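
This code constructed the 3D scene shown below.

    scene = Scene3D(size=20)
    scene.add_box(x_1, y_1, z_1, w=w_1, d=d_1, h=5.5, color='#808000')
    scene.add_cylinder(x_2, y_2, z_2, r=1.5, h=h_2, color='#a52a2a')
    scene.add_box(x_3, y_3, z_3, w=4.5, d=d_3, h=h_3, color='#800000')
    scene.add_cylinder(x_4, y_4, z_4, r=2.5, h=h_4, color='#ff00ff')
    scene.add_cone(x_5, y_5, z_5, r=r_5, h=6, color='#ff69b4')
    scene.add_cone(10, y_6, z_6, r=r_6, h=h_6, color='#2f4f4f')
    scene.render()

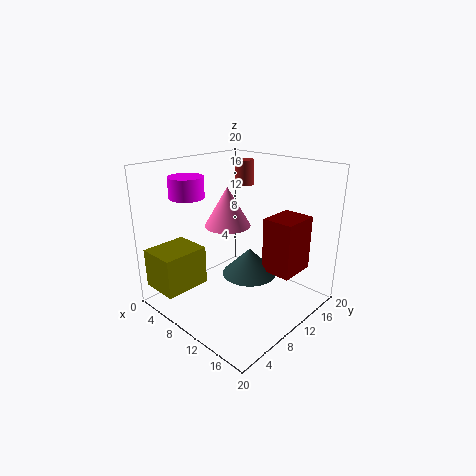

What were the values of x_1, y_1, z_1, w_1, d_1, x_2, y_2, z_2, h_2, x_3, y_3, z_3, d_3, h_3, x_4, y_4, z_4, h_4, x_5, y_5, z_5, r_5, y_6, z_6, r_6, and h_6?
x_1 = 1, y_1 = 0.5, z_1 = 3, w_1 = 5.5, d_1 = 6.5, x_2 = 3.5, y_2 = 18.5, z_2 = 15, h_2 = 4, x_3 = 12, y_3 = 13, z_3 = 4.5, d_3 = 5.5, h_3 = 8, x_4 = 3, y_4 = 7, z_4 = 15, h_4 = 3, x_5 = 5.5, y_5 = 12.5, z_5 = 10, r_5 = 3.5, y_6 = 12.5, z_6 = 3.5, r_6 = 4, h_6 = 4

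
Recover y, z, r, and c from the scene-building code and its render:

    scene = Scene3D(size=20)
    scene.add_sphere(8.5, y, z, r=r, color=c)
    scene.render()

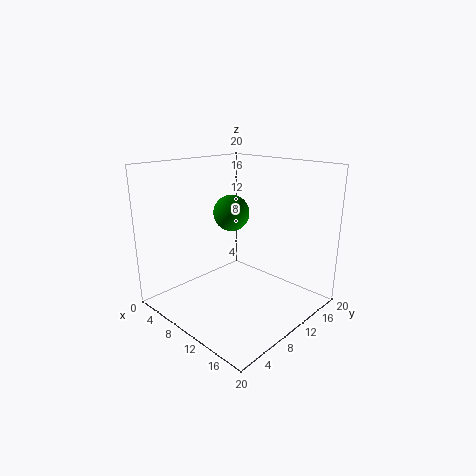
y = 10.25; z = 13.25; r = 2.5; c = 'green'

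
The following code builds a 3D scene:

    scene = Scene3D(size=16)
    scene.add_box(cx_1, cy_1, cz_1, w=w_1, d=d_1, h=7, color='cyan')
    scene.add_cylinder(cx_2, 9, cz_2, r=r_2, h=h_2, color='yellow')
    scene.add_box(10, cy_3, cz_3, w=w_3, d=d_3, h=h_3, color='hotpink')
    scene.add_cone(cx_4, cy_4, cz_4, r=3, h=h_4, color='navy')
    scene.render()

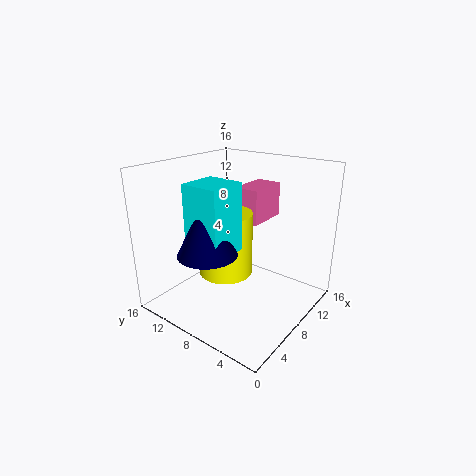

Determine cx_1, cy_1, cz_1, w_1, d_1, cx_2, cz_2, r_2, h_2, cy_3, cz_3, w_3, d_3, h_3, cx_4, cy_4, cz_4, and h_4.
cx_1 = 2; cy_1 = 6; cz_1 = 8; w_1 = 4; d_1 = 4; cx_2 = 7; cz_2 = 4; r_2 = 3; h_2 = 7; cy_3 = 7; cz_3 = 9; w_3 = 5; d_3 = 3; h_3 = 4; cx_4 = 3; cy_4 = 8; cz_4 = 8; h_4 = 6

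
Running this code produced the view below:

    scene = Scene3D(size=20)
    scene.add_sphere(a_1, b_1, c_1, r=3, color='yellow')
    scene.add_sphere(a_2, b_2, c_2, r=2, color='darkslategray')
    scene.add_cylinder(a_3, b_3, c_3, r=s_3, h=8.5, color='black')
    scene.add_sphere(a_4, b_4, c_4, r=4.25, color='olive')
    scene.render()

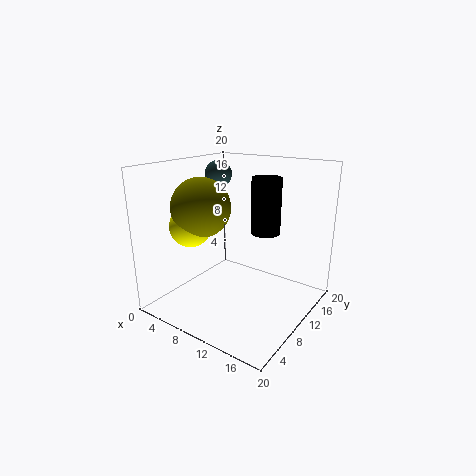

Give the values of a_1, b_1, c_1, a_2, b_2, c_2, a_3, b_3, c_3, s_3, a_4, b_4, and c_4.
a_1 = 3.25
b_1 = 7.75
c_1 = 11
a_2 = 4
b_2 = 13.5
c_2 = 17.75
a_3 = 10.75
b_3 = 16.25
c_3 = 9
s_3 = 2.25
a_4 = 4.5
b_4 = 8.75
c_4 = 13.75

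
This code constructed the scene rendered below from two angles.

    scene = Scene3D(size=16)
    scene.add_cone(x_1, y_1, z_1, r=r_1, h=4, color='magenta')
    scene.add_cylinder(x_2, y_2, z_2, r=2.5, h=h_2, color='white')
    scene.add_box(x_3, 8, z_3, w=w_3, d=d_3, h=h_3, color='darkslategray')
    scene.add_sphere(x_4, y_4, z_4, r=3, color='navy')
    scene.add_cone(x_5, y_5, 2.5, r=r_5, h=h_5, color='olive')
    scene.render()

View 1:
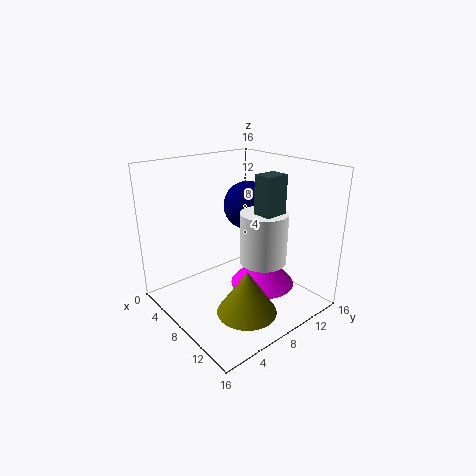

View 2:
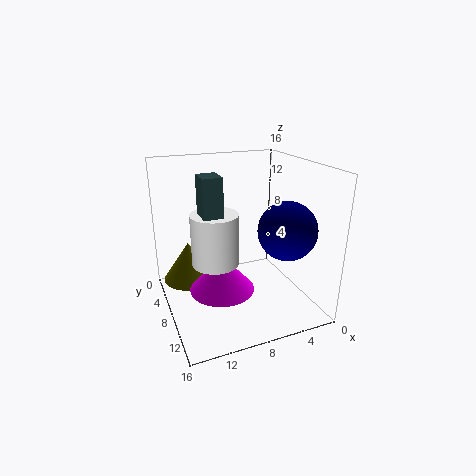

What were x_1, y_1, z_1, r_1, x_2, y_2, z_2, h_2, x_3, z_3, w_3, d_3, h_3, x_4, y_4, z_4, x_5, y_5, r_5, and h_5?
x_1 = 10.5; y_1 = 9.5; z_1 = 3; r_1 = 3.5; x_2 = 11; y_2 = 9; z_2 = 6; h_2 = 5.5; x_3 = 10.5; z_3 = 8.5; w_3 = 2; d_3 = 2.5; h_3 = 7; x_4 = 4.5; y_4 = 12.5; z_4 = 10; x_5 = 13; y_5 = 5; r_5 = 3; h_5 = 4.5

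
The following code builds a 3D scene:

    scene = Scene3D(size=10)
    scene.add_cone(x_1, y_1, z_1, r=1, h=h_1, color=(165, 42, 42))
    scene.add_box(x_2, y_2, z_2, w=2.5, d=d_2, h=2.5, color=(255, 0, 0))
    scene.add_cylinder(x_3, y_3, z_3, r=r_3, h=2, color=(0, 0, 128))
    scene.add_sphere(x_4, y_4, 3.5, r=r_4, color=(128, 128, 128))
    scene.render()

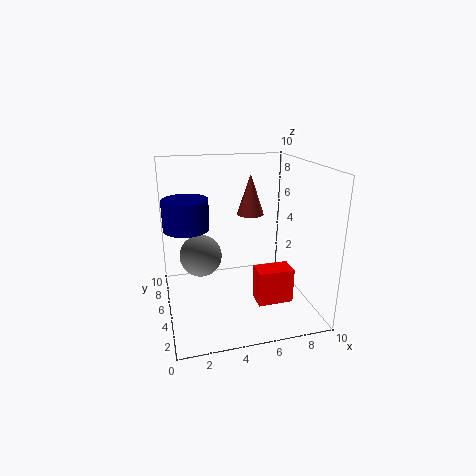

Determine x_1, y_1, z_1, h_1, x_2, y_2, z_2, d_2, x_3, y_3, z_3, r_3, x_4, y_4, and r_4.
x_1 = 6.5, y_1 = 7, z_1 = 6, h_1 = 3, x_2 = 6, y_2 = 3, z_2 = 0.5, d_2 = 1.5, x_3 = 1.5, y_3 = 5, z_3 = 6, r_3 = 1.5, x_4 = 2.5, y_4 = 6, r_4 = 1.5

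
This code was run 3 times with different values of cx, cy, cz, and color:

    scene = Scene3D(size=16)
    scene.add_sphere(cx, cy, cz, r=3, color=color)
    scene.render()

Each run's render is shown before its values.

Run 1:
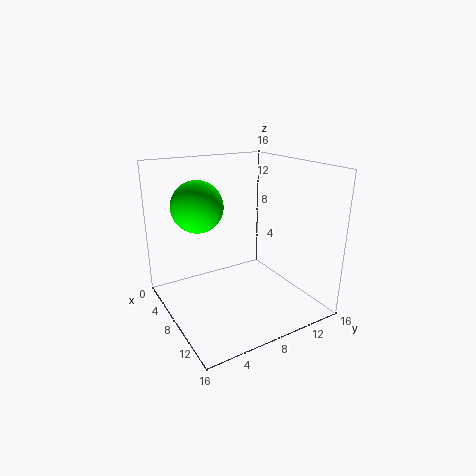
cx = 4; cy = 5; cz = 11; color = 'lime'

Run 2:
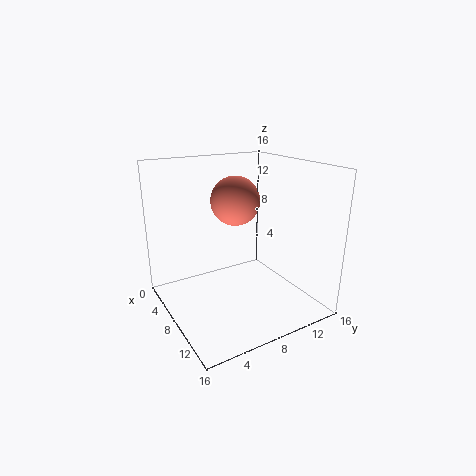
cx = 4; cy = 10; cz = 11; color = 'salmon'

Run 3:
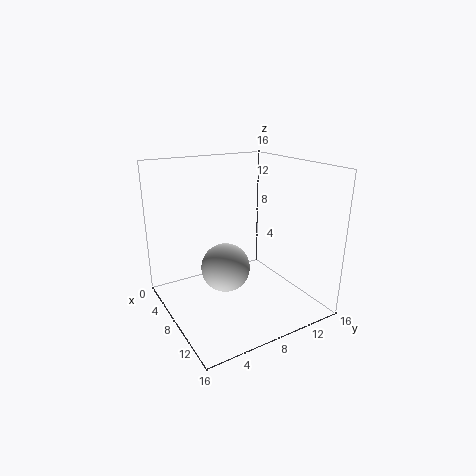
cx = 5; cy = 8; cz = 3; color = 'lightgray'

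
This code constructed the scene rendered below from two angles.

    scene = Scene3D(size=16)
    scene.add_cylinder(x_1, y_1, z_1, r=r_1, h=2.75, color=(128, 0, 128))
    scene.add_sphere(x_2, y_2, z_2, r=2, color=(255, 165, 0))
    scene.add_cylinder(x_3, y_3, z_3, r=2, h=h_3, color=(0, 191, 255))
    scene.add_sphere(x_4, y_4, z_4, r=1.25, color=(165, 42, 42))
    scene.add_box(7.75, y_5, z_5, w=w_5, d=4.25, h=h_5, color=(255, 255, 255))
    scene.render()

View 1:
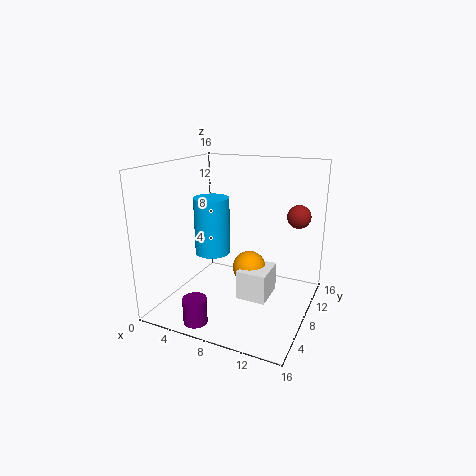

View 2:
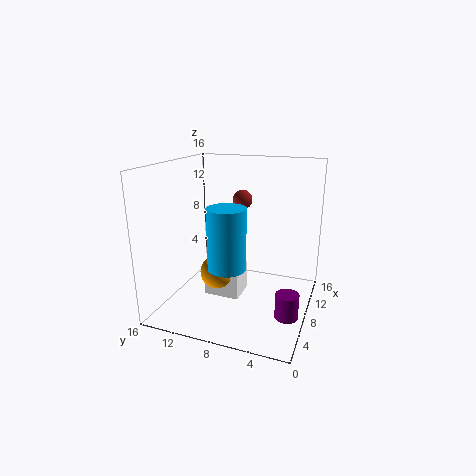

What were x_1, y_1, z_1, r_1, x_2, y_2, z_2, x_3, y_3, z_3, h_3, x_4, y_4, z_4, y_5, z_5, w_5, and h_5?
x_1 = 6; y_1 = 1.75; z_1 = 0.5; r_1 = 1.25; x_2 = 8.25; y_2 = 10.75; z_2 = 3.25; x_3 = 4.75; y_3 = 8; z_3 = 5.75; h_3 = 6.5; x_4 = 14.25; y_4 = 9.75; z_4 = 10.75; y_5 = 8; z_5 = 0.25; w_5 = 3.5; h_5 = 3.5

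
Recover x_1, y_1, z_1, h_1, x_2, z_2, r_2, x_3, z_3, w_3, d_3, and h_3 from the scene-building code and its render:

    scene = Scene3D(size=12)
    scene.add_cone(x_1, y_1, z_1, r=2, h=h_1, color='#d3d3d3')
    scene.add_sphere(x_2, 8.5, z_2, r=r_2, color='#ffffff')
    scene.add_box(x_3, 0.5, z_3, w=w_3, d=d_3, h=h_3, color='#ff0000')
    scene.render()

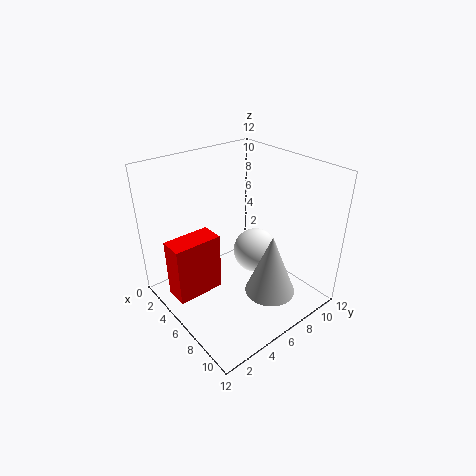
x_1 = 9.5, y_1 = 6.5, z_1 = 2.5, h_1 = 5, x_2 = 5.5, z_2 = 3.5, r_2 = 2, x_3 = 3.5, z_3 = 1.5, w_3 = 2, d_3 = 4, h_3 = 5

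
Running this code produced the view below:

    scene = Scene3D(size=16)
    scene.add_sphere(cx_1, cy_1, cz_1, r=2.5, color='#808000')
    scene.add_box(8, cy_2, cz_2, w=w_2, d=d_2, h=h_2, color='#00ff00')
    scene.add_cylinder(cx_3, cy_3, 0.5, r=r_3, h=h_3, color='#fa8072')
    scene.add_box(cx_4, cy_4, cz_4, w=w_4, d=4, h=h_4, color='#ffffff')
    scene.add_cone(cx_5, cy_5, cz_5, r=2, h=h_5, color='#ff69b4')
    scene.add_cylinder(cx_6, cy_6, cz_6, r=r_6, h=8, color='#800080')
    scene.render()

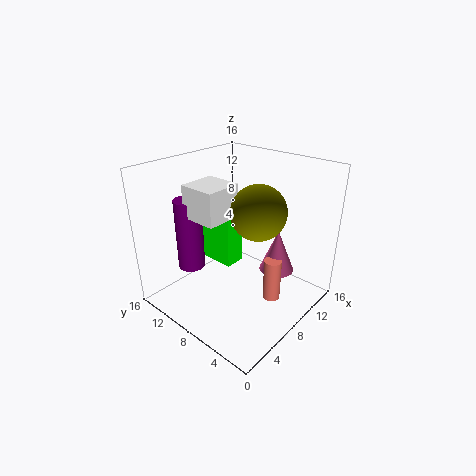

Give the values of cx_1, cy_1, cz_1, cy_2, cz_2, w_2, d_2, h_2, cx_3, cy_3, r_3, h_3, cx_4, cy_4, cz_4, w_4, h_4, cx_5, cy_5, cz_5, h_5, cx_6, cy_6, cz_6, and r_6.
cx_1 = 5; cy_1 = 3; cz_1 = 13.5; cy_2 = 9.5; cz_2 = 3.5; w_2 = 2.5; d_2 = 4.5; h_2 = 6.5; cx_3 = 10; cy_3 = 4.5; r_3 = 1; h_3 = 5; cx_4 = 3.5; cy_4 = 7.5; cz_4 = 11; w_4 = 4; h_4 = 3.5; cx_5 = 11.5; cy_5 = 5; cz_5 = 3.5; h_5 = 5; cx_6 = 4.5; cy_6 = 12; cz_6 = 4.5; r_6 = 1.5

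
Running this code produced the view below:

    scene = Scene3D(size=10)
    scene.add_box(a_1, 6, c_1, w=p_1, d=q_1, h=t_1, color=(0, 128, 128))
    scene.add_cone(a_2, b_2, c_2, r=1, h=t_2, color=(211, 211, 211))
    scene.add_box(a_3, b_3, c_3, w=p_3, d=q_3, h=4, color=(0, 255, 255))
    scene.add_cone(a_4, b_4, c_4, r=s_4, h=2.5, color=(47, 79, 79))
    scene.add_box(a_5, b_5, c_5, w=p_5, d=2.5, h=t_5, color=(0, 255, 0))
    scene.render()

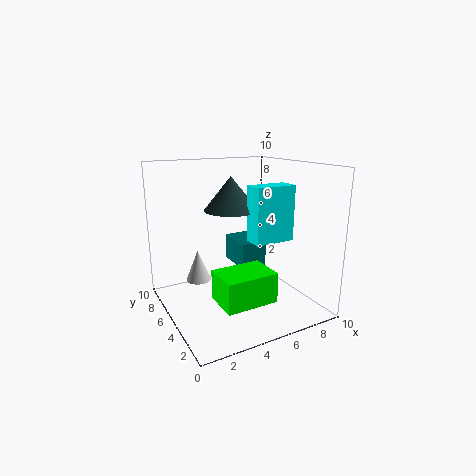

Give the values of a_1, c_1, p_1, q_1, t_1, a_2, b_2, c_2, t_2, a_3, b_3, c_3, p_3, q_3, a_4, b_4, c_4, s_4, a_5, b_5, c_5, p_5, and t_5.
a_1 = 6, c_1 = 2, p_1 = 2, q_1 = 3, t_1 = 2, a_2 = 3.5, b_2 = 9, c_2 = 0.5, t_2 = 2.5, a_3 = 6, b_3 = 4, c_3 = 4.5, p_3 = 3, q_3 = 1.5, a_4 = 5.5, b_4 = 7, c_4 = 6.5, s_4 = 2, a_5 = 2.5, b_5 = 1.5, c_5 = 1.5, p_5 = 3.5, t_5 = 2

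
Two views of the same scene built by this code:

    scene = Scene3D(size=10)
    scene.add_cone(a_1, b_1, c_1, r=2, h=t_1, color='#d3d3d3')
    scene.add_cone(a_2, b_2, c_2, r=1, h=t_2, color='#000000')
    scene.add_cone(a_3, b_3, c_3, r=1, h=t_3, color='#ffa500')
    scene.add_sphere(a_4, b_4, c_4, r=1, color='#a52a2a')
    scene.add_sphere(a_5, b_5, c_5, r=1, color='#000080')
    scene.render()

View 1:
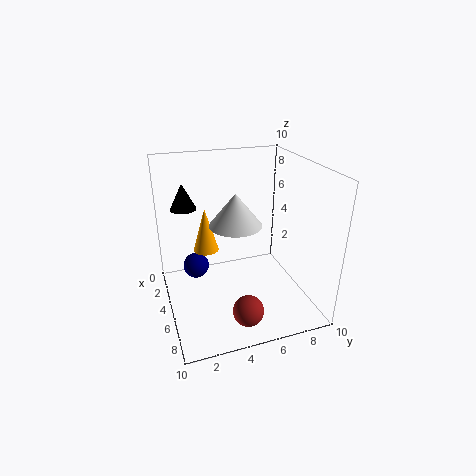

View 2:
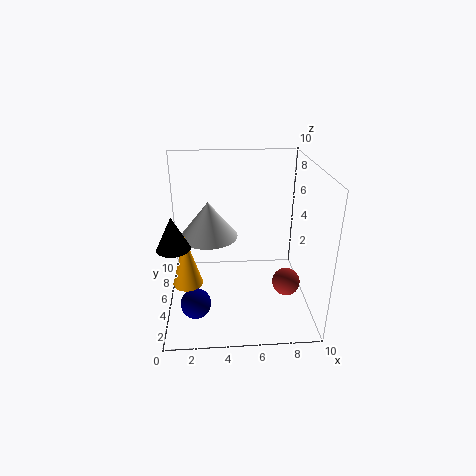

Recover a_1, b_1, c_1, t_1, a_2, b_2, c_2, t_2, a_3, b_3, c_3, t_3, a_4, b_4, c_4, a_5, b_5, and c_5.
a_1 = 3, b_1 = 5.5, c_1 = 5, t_1 = 2.5, a_2 = 1, b_2 = 2, c_2 = 6, t_2 = 2, a_3 = 1.5, b_3 = 3.5, c_3 = 2.5, t_3 = 3.5, a_4 = 8.5, b_4 = 4.5, c_4 = 1.5, a_5 = 2, b_5 = 2.5, c_5 = 1.5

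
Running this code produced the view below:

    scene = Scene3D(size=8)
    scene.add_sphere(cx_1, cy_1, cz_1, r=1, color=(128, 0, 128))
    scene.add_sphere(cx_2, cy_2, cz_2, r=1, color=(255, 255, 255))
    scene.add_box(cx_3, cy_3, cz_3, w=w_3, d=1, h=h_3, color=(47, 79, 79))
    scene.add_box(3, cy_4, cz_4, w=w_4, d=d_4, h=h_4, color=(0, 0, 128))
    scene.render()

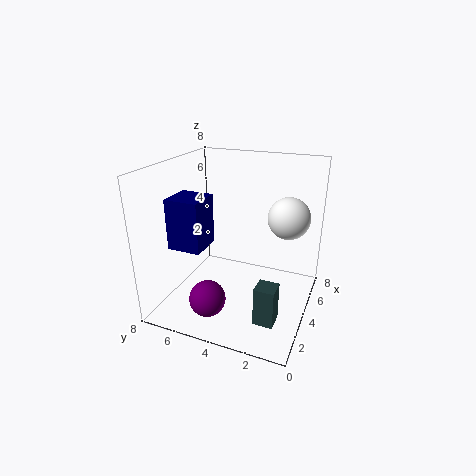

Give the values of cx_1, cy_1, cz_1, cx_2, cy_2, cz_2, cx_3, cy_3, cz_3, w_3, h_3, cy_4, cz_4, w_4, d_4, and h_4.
cx_1 = 2, cy_1 = 5, cz_1 = 1, cx_2 = 3, cy_2 = 1, cz_2 = 6, cx_3 = 1, cy_3 = 1, cz_3 = 1, w_3 = 1, h_3 = 2, cy_4 = 6, cz_4 = 3, w_4 = 2, d_4 = 2, h_4 = 3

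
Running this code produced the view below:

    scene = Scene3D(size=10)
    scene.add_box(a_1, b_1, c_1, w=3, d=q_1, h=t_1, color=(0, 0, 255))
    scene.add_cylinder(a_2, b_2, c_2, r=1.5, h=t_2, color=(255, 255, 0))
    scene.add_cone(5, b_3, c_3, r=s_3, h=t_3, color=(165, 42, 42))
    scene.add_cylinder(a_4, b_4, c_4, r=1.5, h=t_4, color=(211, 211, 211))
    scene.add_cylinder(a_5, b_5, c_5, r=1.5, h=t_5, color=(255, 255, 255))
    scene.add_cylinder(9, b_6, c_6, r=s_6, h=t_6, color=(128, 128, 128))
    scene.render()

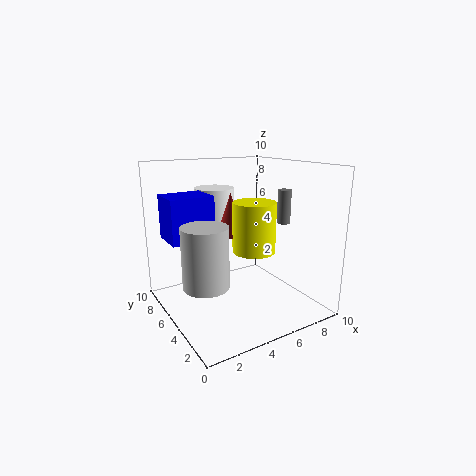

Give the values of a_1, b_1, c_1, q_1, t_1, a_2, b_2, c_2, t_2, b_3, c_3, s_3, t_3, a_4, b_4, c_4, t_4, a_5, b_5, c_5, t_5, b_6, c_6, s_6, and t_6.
a_1 = 0.5, b_1 = 5.5, c_1 = 5, q_1 = 2.5, t_1 = 3, a_2 = 6, b_2 = 4.5, c_2 = 4, t_2 = 3.5, b_3 = 6, c_3 = 5, s_3 = 1, t_3 = 3, a_4 = 2, b_4 = 4, c_4 = 2.5, t_4 = 4, a_5 = 5, b_5 = 8.5, c_5 = 5.5, t_5 = 2.5, b_6 = 5, c_6 = 5.5, s_6 = 0.5, t_6 = 2.5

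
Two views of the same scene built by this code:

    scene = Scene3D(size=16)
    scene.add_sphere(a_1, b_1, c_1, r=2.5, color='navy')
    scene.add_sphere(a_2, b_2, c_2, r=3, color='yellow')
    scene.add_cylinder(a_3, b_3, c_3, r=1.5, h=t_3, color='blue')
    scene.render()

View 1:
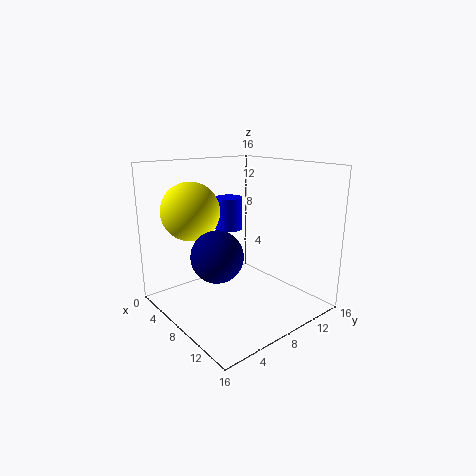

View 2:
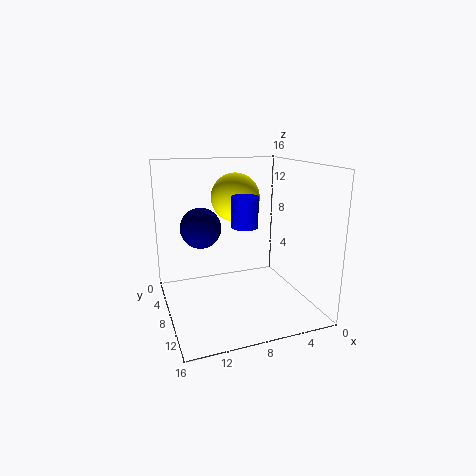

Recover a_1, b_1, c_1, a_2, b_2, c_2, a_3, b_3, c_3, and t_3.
a_1 = 11, b_1 = 3, c_1 = 8, a_2 = 6.5, b_2 = 3, c_2 = 11.5, a_3 = 7, b_3 = 7.5, c_3 = 9, t_3 = 3.5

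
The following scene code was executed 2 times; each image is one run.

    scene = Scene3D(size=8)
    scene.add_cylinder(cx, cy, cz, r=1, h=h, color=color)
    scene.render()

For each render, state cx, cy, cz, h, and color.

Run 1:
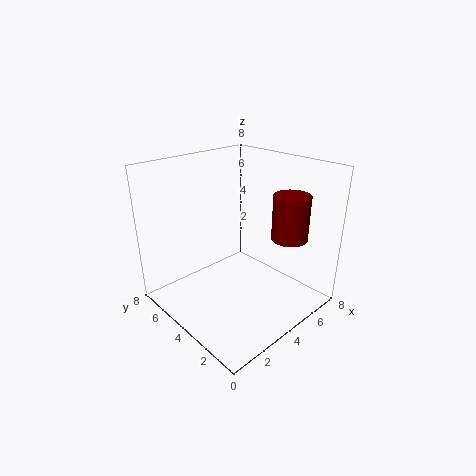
cx = 6; cy = 2; cz = 4; h = 2.5; color = 'maroon'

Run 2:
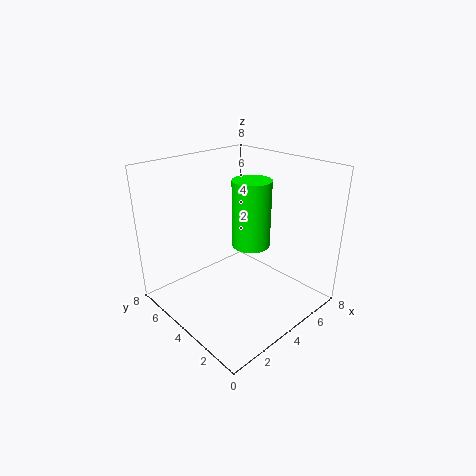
cx = 4; cy = 3; cz = 4; h = 3.5; color = 'lime'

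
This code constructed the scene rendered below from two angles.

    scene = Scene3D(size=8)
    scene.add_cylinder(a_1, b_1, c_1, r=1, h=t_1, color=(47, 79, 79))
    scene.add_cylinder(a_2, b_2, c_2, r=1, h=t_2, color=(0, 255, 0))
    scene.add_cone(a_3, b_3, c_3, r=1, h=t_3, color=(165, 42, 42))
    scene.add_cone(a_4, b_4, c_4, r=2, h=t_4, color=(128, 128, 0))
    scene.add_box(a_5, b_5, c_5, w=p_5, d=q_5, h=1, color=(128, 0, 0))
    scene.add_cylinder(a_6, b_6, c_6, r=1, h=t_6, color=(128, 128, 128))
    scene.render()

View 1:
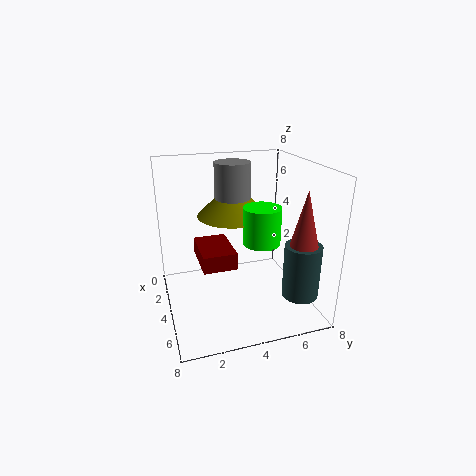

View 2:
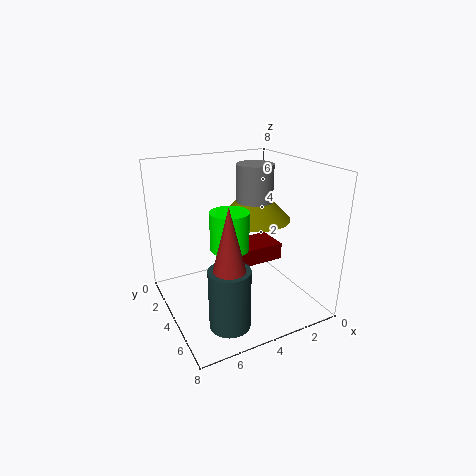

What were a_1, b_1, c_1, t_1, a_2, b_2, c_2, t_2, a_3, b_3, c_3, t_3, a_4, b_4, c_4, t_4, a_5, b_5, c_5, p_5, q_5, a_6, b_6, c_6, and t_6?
a_1 = 6
b_1 = 7
c_1 = 1
t_1 = 3
a_2 = 5
b_2 = 5
c_2 = 4
t_2 = 2
a_3 = 6
b_3 = 7
c_3 = 3
t_3 = 4
a_4 = 3
b_4 = 4
c_4 = 5
t_4 = 2
a_5 = 1
b_5 = 2
c_5 = 2
p_5 = 3
q_5 = 2
a_6 = 3
b_6 = 4
c_6 = 5
t_6 = 3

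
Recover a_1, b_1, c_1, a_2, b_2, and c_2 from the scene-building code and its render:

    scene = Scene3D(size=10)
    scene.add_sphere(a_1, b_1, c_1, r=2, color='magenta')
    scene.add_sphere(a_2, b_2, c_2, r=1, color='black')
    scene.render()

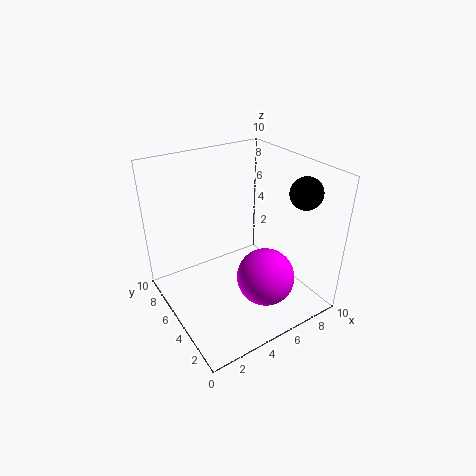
a_1 = 6
b_1 = 3
c_1 = 2.5
a_2 = 7.5
b_2 = 1.5
c_2 = 9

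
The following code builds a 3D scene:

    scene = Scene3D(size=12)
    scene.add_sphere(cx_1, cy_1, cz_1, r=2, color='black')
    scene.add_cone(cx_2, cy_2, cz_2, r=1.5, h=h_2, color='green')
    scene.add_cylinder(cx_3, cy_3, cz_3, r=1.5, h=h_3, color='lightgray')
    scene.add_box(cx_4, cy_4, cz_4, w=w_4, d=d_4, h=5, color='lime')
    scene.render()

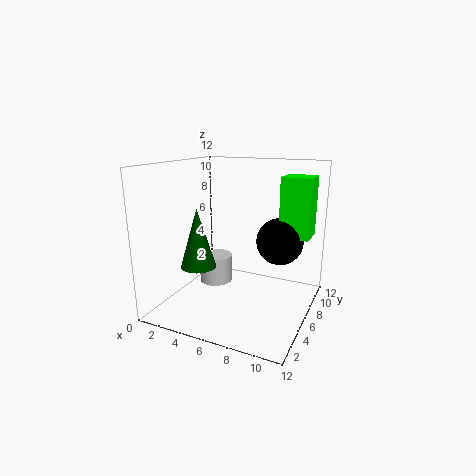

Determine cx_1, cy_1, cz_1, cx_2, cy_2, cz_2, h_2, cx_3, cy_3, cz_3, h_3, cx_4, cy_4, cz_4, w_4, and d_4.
cx_1 = 9
cy_1 = 8
cz_1 = 5.5
cx_2 = 3
cy_2 = 4.5
cz_2 = 3.5
h_2 = 5
cx_3 = 3
cy_3 = 7.5
cz_3 = 1
h_3 = 2.5
cx_4 = 9
cy_4 = 7.5
cz_4 = 6
w_4 = 2.5
d_4 = 2.5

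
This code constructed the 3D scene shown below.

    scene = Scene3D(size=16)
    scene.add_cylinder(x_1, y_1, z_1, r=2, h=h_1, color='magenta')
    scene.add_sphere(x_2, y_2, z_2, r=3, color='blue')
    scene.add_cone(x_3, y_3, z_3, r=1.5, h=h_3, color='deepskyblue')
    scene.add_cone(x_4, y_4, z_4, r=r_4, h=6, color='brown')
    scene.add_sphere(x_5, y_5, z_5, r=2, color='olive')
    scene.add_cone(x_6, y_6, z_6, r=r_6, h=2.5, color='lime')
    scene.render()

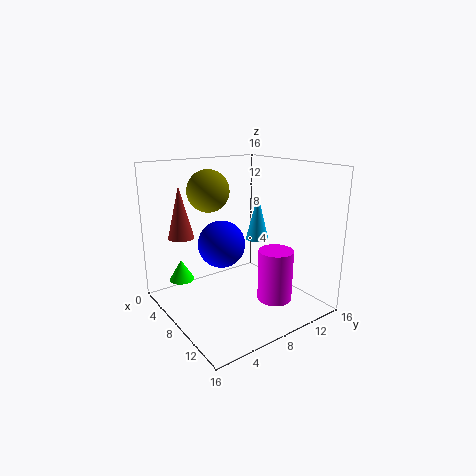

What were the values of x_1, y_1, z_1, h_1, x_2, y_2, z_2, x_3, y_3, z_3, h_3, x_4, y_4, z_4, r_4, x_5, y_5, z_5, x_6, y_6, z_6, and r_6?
x_1 = 10.5
y_1 = 11.5
z_1 = 0.5
h_1 = 6
x_2 = 3
y_2 = 9
z_2 = 5.5
x_3 = 4
y_3 = 14
z_3 = 5.5
h_3 = 6
x_4 = 3
y_4 = 3.5
z_4 = 7.5
r_4 = 1.5
x_5 = 9.5
y_5 = 3.5
z_5 = 14
x_6 = 2.5
y_6 = 3.5
z_6 = 2
r_6 = 1.5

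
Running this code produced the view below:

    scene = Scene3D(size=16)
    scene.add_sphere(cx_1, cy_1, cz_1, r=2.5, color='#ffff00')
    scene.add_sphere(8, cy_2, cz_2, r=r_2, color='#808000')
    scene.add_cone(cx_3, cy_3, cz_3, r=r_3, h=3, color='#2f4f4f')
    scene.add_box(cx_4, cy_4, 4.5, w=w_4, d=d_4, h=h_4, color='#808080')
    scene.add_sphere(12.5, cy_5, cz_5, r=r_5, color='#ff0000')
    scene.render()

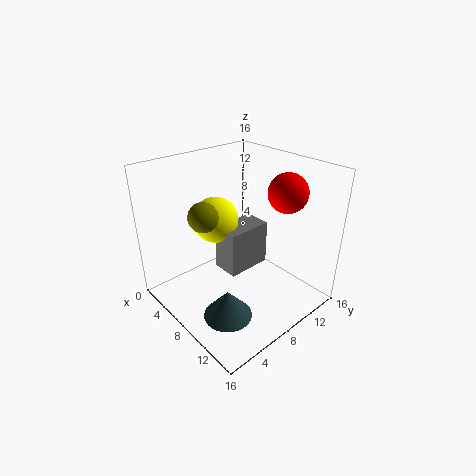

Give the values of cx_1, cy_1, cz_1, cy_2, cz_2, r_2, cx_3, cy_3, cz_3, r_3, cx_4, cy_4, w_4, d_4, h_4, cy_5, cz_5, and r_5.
cx_1 = 6
cy_1 = 6.5
cz_1 = 10
cy_2 = 3.5
cz_2 = 12
r_2 = 1.5
cx_3 = 11.5
cy_3 = 3.5
cz_3 = 2
r_3 = 2.5
cx_4 = 6.5
cy_4 = 6
w_4 = 3
d_4 = 5
h_4 = 5
cy_5 = 10.5
cz_5 = 14
r_5 = 2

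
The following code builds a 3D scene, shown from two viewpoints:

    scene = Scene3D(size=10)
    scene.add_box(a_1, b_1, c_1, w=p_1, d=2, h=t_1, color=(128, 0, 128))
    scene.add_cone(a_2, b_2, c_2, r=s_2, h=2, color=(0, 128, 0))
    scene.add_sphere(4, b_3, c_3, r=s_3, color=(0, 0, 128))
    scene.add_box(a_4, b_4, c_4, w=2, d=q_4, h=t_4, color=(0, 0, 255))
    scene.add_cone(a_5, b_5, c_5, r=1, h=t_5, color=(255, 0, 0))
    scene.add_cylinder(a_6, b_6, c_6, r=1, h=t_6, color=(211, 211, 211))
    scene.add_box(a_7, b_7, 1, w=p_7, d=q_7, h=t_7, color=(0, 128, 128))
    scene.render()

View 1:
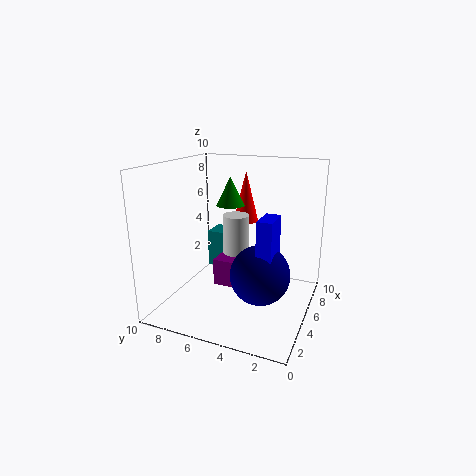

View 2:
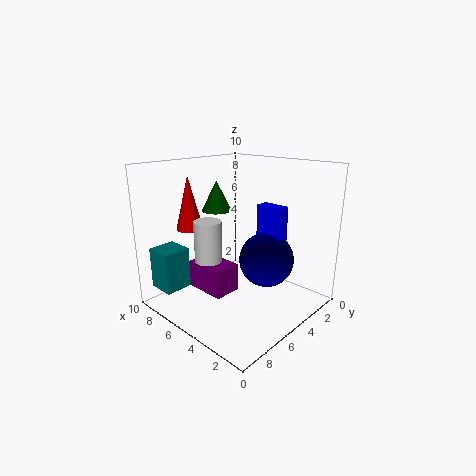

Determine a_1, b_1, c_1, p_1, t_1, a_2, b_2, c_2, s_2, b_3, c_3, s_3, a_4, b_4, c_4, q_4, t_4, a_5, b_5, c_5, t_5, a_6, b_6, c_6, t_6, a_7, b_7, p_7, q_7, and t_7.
a_1 = 5
b_1 = 5
c_1 = 1
p_1 = 3
t_1 = 2
a_2 = 6
b_2 = 6
c_2 = 7
s_2 = 1
b_3 = 3
c_3 = 3
s_3 = 2
a_4 = 3
b_4 = 2
c_4 = 3
q_4 = 1
t_4 = 4
a_5 = 9
b_5 = 6
c_5 = 5
t_5 = 4
a_6 = 7
b_6 = 6
c_6 = 3
t_6 = 3
a_7 = 8
b_7 = 7
p_7 = 2
q_7 = 2
t_7 = 3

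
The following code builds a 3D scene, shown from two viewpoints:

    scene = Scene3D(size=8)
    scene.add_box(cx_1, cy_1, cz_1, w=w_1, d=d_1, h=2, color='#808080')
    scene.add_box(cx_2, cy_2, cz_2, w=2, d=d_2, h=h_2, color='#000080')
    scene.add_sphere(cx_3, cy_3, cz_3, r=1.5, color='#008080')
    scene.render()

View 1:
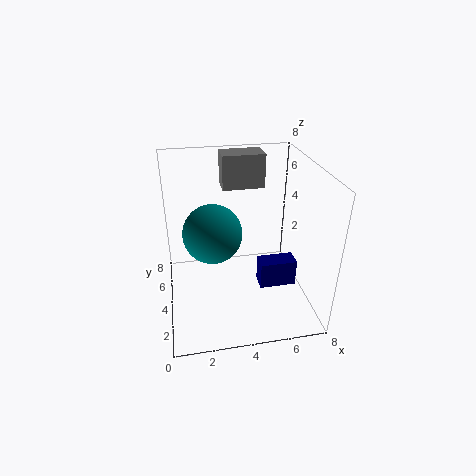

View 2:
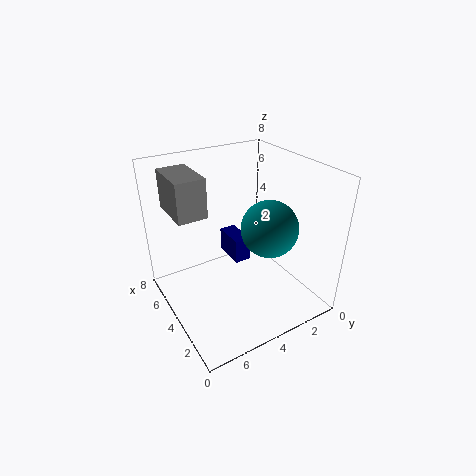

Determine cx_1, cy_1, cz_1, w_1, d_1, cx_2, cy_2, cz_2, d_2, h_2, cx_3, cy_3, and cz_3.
cx_1 = 3.5
cy_1 = 6
cz_1 = 6
w_1 = 2.5
d_1 = 1.5
cx_2 = 5
cy_2 = 2.5
cz_2 = 1.5
d_2 = 1
h_2 = 1.5
cx_3 = 2.5
cy_3 = 3
cz_3 = 5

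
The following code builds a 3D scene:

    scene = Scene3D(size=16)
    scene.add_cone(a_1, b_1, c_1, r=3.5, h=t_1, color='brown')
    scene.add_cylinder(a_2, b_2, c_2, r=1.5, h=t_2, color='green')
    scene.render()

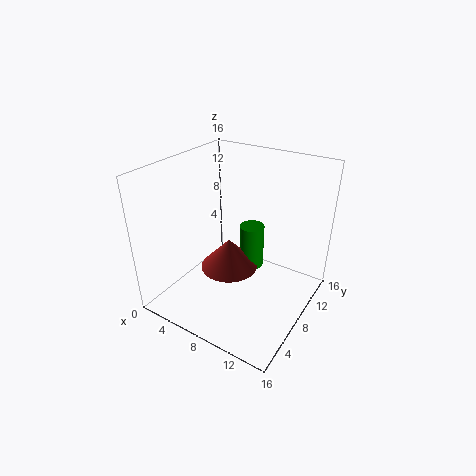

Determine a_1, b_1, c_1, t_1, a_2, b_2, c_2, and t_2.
a_1 = 5.75
b_1 = 9.5
c_1 = 2.5
t_1 = 3.75
a_2 = 7.5
b_2 = 12
c_2 = 2
t_2 = 5.5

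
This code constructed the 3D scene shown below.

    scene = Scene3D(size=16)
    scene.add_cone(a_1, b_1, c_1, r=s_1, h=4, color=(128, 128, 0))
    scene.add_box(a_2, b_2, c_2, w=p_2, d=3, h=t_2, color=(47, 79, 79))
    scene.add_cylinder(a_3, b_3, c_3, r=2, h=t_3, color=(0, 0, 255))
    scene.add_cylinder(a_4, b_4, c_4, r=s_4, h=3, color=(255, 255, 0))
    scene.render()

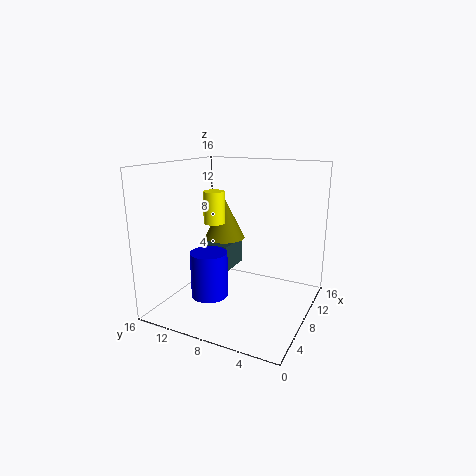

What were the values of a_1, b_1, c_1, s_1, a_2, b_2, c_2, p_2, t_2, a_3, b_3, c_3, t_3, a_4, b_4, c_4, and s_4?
a_1 = 5; b_1 = 8; c_1 = 9; s_1 = 2; a_2 = 7; b_2 = 9; c_2 = 4; p_2 = 4; t_2 = 3; a_3 = 5; b_3 = 10; c_3 = 2; t_3 = 5; a_4 = 3; b_4 = 8; c_4 = 11; s_4 = 1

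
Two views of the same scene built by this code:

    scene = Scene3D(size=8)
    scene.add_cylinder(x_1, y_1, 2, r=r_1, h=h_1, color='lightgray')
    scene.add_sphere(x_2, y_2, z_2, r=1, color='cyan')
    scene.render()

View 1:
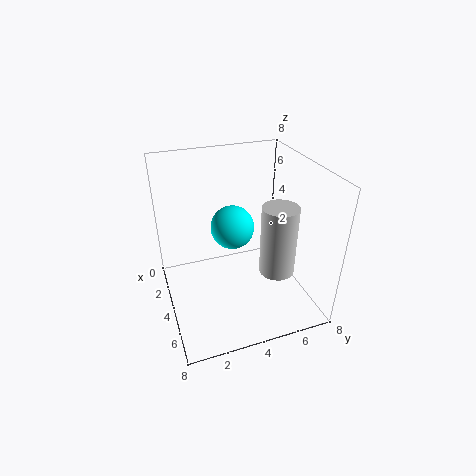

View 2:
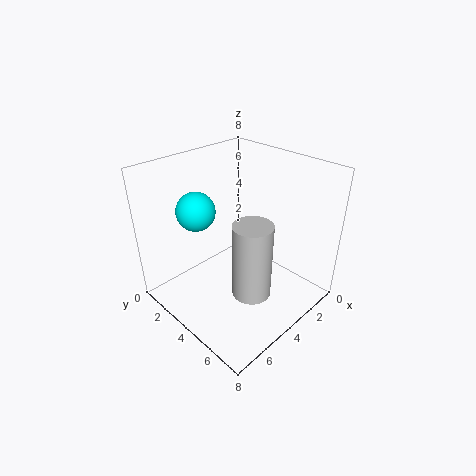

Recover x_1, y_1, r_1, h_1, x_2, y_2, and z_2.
x_1 = 5; y_1 = 6; r_1 = 1; h_1 = 4; x_2 = 6; y_2 = 3; z_2 = 6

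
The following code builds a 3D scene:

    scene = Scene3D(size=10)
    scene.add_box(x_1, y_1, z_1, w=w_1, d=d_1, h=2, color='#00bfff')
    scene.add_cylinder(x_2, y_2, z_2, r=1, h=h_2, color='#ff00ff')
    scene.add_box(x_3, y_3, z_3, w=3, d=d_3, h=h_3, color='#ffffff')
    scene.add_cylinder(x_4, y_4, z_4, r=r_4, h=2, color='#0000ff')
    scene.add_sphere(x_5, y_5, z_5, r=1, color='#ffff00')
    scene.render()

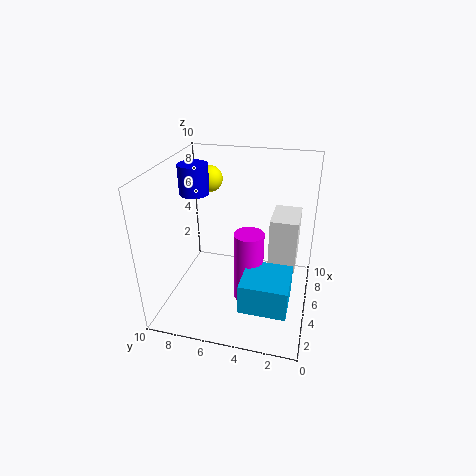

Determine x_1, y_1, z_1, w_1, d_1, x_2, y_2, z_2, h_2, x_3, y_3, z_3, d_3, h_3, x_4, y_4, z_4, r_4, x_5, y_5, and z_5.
x_1 = 1, y_1 = 1, z_1 = 2, w_1 = 3, d_1 = 3, x_2 = 4, y_2 = 4, z_2 = 1, h_2 = 5, x_3 = 6, y_3 = 1, z_3 = 2, d_3 = 2, h_3 = 4, x_4 = 5, y_4 = 8, z_4 = 8, r_4 = 1, x_5 = 8, y_5 = 8, z_5 = 8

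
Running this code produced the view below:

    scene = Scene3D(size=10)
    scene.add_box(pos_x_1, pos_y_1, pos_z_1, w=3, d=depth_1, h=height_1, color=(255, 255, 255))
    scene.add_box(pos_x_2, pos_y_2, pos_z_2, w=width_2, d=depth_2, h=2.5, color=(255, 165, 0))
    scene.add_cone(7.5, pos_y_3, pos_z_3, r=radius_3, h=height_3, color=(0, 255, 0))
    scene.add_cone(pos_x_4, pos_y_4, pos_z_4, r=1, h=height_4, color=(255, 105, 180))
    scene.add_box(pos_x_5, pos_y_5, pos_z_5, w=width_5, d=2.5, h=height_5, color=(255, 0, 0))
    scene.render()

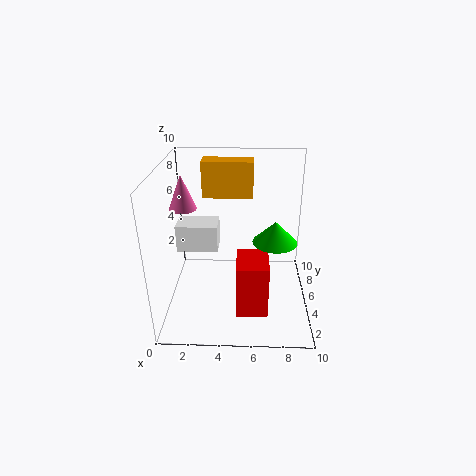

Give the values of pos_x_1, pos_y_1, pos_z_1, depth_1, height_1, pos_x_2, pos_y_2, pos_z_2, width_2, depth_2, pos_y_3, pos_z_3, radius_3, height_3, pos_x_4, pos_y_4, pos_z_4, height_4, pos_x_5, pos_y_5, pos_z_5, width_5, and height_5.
pos_x_1 = 0.5; pos_y_1 = 5.5; pos_z_1 = 3.5; depth_1 = 2; height_1 = 2; pos_x_2 = 2.5; pos_y_2 = 6; pos_z_2 = 7.5; width_2 = 3.5; depth_2 = 1.5; pos_y_3 = 4.5; pos_z_3 = 5; radius_3 = 1.5; height_3 = 1.5; pos_x_4 = 1; pos_y_4 = 6.5; pos_z_4 = 6.5; height_4 = 2.5; pos_x_5 = 5; pos_y_5 = 1; pos_z_5 = 1.5; width_5 = 2; height_5 = 3.5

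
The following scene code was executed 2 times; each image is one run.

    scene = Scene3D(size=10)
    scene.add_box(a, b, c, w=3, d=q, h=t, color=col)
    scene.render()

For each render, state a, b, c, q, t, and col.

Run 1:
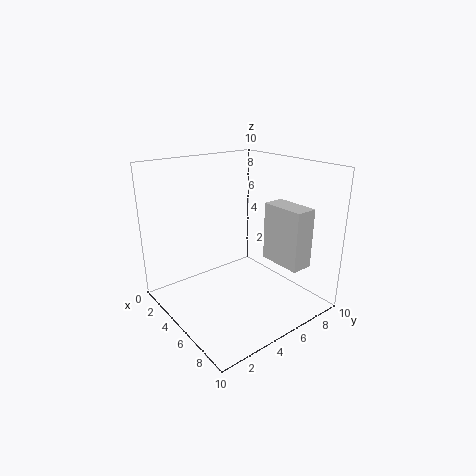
a = 6, b = 6.5, c = 3.5, q = 1.5, t = 4, col = 'lightgray'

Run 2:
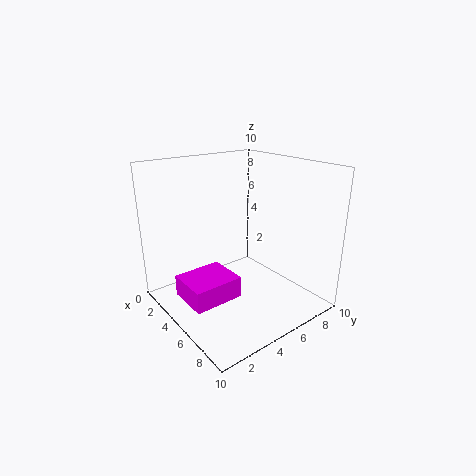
a = 3, b = 1, c = 1, q = 3.5, t = 1.5, col = 'magenta'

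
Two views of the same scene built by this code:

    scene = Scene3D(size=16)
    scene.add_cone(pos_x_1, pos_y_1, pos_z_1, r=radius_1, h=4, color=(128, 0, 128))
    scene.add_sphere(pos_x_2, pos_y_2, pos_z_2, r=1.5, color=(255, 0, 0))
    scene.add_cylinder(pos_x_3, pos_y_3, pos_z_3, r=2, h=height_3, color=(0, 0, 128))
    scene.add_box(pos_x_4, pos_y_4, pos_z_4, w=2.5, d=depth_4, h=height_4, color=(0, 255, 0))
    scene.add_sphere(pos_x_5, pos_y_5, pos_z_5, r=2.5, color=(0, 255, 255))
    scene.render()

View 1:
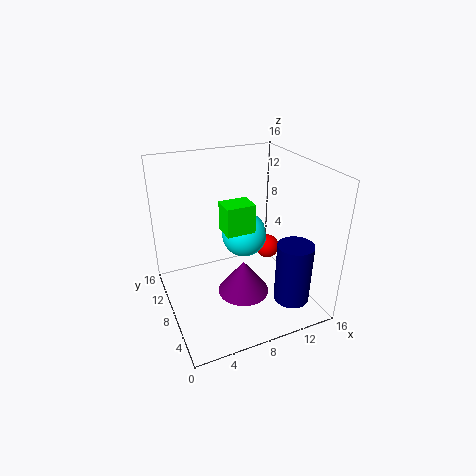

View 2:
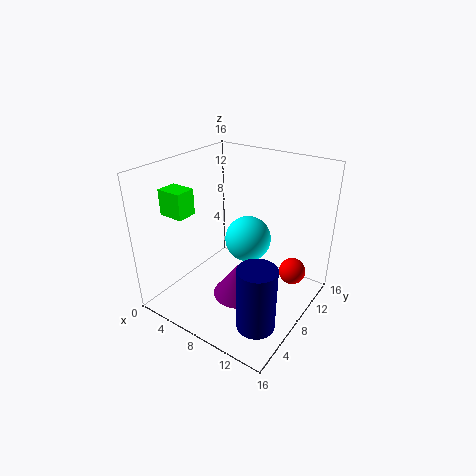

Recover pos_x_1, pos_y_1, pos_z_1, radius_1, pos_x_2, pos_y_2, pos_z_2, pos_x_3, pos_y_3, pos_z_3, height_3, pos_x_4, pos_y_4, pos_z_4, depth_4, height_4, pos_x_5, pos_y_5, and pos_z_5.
pos_x_1 = 8.5
pos_y_1 = 7.5
pos_z_1 = 1
radius_1 = 3
pos_x_2 = 13.5
pos_y_2 = 11
pos_z_2 = 4
pos_x_3 = 13
pos_y_3 = 4
pos_z_3 = 1
height_3 = 7
pos_x_4 = 4
pos_y_4 = 1
pos_z_4 = 12.5
depth_4 = 2
height_4 = 2.5
pos_x_5 = 9
pos_y_5 = 8.5
pos_z_5 = 8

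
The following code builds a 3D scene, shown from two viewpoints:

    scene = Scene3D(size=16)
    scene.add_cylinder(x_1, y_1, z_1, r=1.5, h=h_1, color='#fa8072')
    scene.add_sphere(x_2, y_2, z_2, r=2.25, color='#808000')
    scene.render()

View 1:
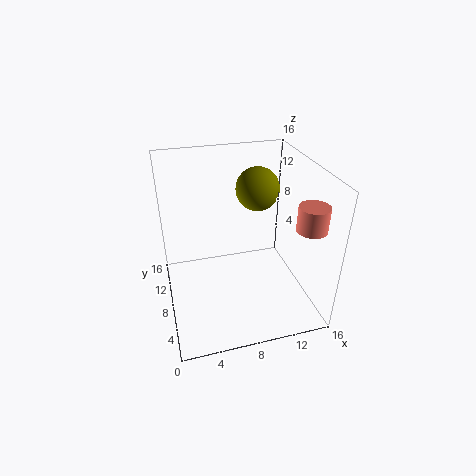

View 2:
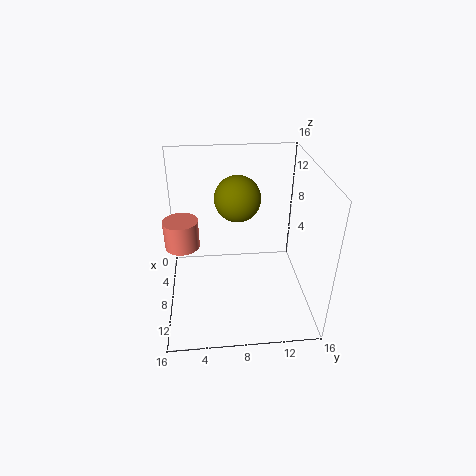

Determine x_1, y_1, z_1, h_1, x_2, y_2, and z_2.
x_1 = 13.75; y_1 = 2.5; z_1 = 11.25; h_1 = 2.5; x_2 = 10; y_2 = 7.75; z_2 = 13.75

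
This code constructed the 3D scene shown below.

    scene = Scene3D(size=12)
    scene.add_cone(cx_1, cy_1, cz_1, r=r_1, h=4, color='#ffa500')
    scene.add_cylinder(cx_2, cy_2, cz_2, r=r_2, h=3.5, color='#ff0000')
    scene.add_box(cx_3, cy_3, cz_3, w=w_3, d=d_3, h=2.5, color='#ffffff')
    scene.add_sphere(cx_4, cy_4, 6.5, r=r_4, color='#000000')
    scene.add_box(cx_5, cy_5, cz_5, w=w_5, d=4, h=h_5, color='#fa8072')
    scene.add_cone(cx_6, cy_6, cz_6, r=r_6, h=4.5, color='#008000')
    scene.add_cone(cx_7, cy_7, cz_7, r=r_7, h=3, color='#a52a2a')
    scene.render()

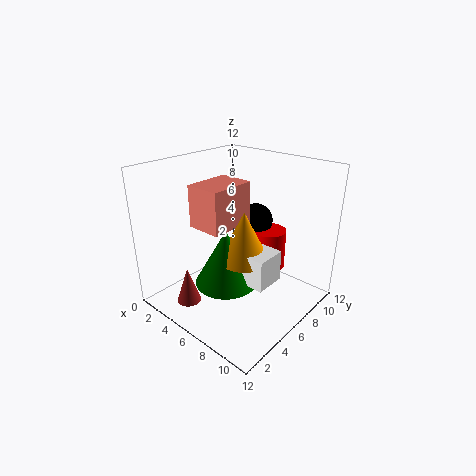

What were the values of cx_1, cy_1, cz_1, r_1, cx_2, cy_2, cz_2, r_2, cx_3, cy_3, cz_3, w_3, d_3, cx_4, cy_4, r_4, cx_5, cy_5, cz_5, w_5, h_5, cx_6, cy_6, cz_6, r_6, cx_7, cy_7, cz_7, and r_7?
cx_1 = 7.5, cy_1 = 5, cz_1 = 5, r_1 = 2, cx_2 = 7, cy_2 = 9, cz_2 = 2.5, r_2 = 1.5, cx_3 = 6.5, cy_3 = 4, cz_3 = 3.5, w_3 = 3.5, d_3 = 2.5, cx_4 = 5.5, cy_4 = 9, r_4 = 1.5, cx_5 = 3, cy_5 = 3.5, cz_5 = 7, w_5 = 3, h_5 = 3.5, cx_6 = 6.5, cy_6 = 4, cz_6 = 3, r_6 = 2.5, cx_7 = 4, cy_7 = 2, cz_7 = 1, r_7 = 1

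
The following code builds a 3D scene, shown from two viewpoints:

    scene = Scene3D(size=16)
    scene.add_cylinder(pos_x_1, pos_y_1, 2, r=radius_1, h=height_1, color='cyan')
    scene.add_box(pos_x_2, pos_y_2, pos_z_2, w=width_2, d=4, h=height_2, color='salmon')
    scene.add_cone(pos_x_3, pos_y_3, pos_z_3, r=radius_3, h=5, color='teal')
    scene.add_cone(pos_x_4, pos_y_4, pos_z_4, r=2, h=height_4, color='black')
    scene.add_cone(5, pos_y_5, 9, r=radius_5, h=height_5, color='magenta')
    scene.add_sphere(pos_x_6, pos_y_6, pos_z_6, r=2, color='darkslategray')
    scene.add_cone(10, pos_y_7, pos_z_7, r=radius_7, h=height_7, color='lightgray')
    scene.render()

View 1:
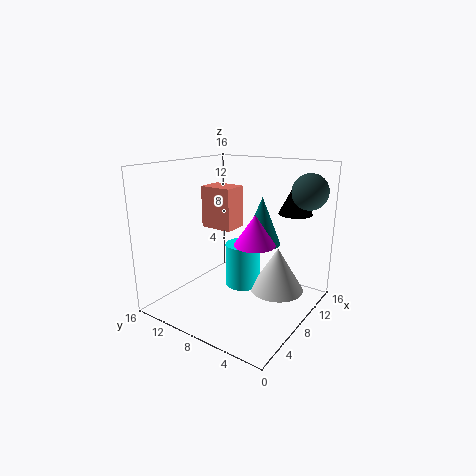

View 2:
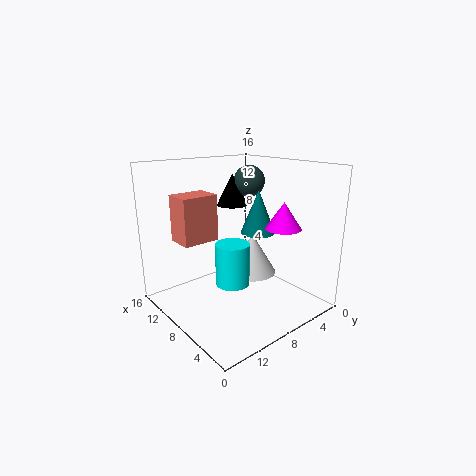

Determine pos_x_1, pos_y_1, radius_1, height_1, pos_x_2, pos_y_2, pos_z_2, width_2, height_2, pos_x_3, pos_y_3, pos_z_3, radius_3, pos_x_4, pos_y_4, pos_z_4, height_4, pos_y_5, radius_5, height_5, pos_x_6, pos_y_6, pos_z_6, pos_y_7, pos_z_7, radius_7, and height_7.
pos_x_1 = 9; pos_y_1 = 8; radius_1 = 2; height_1 = 5; pos_x_2 = 9; pos_y_2 = 10; pos_z_2 = 8; width_2 = 3; height_2 = 5; pos_x_3 = 8; pos_y_3 = 5; pos_z_3 = 8; radius_3 = 2; pos_x_4 = 14; pos_y_4 = 4; pos_z_4 = 10; height_4 = 4; pos_y_5 = 4; radius_5 = 2; height_5 = 3; pos_x_6 = 13; pos_y_6 = 2; pos_z_6 = 13; pos_y_7 = 4; pos_z_7 = 2; radius_7 = 3; height_7 = 5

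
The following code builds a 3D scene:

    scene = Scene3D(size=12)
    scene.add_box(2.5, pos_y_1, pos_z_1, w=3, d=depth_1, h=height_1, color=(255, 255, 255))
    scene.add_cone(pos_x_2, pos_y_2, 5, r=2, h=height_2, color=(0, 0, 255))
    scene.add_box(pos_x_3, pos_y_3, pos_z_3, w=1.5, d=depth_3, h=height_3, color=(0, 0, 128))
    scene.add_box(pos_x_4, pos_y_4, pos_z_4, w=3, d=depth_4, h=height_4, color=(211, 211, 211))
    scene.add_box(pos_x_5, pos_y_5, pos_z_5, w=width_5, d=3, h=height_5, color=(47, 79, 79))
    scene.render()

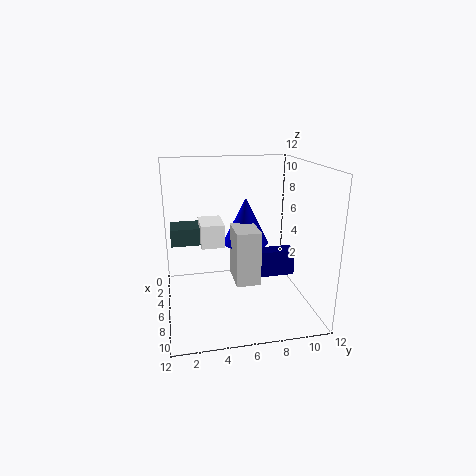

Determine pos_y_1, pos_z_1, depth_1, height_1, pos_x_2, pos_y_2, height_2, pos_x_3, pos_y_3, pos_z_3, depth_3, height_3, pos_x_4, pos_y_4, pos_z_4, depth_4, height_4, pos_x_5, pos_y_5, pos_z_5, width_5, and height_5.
pos_y_1 = 3; pos_z_1 = 5; depth_1 = 2; height_1 = 2; pos_x_2 = 4.5; pos_y_2 = 7; height_2 = 4; pos_x_3 = 2.5; pos_y_3 = 8.5; pos_z_3 = 1; depth_3 = 3.5; height_3 = 2.5; pos_x_4 = 5; pos_y_4 = 5.5; pos_z_4 = 2.5; depth_4 = 2; height_4 = 4.5; pos_x_5 = 2; pos_y_5 = 0.5; pos_z_5 = 5; width_5 = 2.5; height_5 = 1.5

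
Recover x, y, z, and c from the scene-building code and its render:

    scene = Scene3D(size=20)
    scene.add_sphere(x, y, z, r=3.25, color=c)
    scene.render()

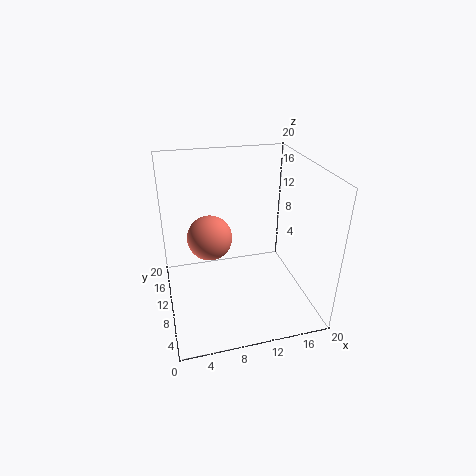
x = 6.5
y = 12.75
z = 9
c = 'salmon'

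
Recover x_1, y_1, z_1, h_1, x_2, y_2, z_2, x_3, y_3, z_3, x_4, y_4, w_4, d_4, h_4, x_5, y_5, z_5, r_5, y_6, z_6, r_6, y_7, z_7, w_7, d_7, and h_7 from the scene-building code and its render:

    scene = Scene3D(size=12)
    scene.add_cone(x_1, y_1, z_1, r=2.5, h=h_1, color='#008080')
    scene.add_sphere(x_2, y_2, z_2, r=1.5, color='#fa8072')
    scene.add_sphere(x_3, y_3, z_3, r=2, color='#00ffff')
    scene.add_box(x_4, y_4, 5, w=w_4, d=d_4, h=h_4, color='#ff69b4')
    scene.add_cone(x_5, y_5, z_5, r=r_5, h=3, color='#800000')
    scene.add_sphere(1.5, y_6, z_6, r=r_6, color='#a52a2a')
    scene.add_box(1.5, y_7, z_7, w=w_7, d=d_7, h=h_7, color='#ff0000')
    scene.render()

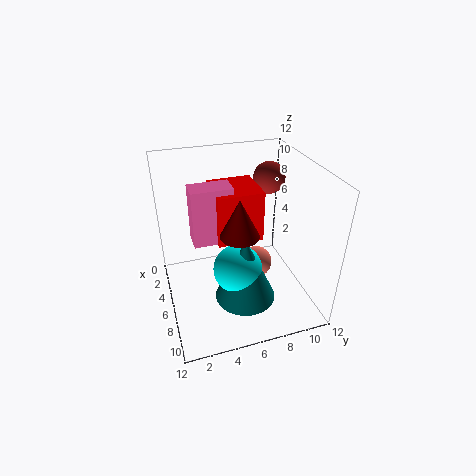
x_1 = 8, y_1 = 6, z_1 = 1.5, h_1 = 5.5, x_2 = 4, y_2 = 8.5, z_2 = 1.5, x_3 = 7.5, y_3 = 5.5, z_3 = 4, x_4 = 3, y_4 = 2.5, w_4 = 2, d_4 = 3.5, h_4 = 5, x_5 = 8, y_5 = 5.5, z_5 = 7.5, r_5 = 1.5, y_6 = 10.5, z_6 = 9, r_6 = 1.5, y_7 = 4.5, z_7 = 5, w_7 = 4, d_7 = 4, h_7 = 4.5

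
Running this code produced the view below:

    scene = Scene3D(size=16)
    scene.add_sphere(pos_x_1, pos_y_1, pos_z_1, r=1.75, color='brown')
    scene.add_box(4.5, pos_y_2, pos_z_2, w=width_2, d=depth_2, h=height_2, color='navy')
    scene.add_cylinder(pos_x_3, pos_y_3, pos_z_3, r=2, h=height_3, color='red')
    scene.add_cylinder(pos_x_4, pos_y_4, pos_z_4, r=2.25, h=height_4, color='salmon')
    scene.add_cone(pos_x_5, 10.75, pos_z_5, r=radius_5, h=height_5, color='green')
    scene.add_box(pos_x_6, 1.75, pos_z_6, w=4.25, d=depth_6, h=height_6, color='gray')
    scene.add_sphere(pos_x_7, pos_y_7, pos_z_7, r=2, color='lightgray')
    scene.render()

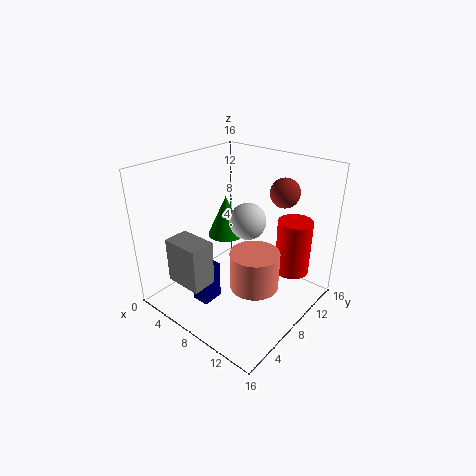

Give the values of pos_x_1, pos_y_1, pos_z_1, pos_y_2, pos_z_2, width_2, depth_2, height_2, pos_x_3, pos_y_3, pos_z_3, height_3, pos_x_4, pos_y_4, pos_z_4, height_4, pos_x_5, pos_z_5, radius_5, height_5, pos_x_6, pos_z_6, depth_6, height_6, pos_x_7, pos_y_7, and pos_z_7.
pos_x_1 = 10
pos_y_1 = 14
pos_z_1 = 12
pos_y_2 = 4
pos_z_2 = 0.25
width_2 = 2
depth_2 = 2.5
height_2 = 4.5
pos_x_3 = 12.25
pos_y_3 = 13
pos_z_3 = 3
height_3 = 6.5
pos_x_4 = 13.5
pos_y_4 = 3.75
pos_z_4 = 6.75
height_4 = 3.5
pos_x_5 = 3.75
pos_z_5 = 6
radius_5 = 2.25
height_5 = 5
pos_x_6 = 3.25
pos_z_6 = 3.75
depth_6 = 2.75
height_6 = 5
pos_x_7 = 8.75
pos_y_7 = 8.75
pos_z_7 = 10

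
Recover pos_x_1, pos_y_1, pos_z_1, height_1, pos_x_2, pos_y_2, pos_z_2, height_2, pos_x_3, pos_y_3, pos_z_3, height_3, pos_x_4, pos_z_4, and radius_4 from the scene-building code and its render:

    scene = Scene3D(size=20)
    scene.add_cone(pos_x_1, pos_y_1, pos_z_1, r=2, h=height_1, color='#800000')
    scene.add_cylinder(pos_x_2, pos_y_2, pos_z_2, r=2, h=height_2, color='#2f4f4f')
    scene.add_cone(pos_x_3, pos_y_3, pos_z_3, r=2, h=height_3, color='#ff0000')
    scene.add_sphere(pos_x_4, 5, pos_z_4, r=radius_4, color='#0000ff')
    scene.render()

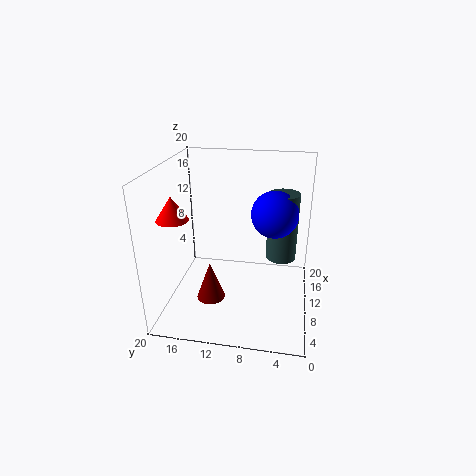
pos_x_1 = 7.5
pos_y_1 = 13.5
pos_z_1 = 1.5
height_1 = 5.5
pos_x_2 = 9.5
pos_y_2 = 4
pos_z_2 = 8
height_2 = 9
pos_x_3 = 4.5
pos_y_3 = 17
pos_z_3 = 14.5
height_3 = 3
pos_x_4 = 8.5
pos_z_4 = 14.5
radius_4 = 3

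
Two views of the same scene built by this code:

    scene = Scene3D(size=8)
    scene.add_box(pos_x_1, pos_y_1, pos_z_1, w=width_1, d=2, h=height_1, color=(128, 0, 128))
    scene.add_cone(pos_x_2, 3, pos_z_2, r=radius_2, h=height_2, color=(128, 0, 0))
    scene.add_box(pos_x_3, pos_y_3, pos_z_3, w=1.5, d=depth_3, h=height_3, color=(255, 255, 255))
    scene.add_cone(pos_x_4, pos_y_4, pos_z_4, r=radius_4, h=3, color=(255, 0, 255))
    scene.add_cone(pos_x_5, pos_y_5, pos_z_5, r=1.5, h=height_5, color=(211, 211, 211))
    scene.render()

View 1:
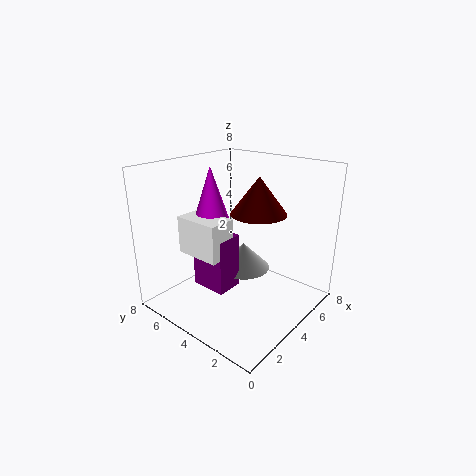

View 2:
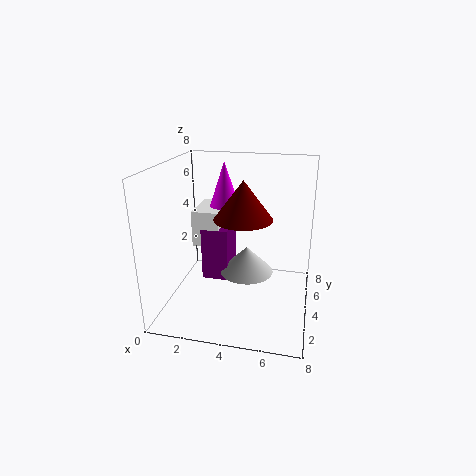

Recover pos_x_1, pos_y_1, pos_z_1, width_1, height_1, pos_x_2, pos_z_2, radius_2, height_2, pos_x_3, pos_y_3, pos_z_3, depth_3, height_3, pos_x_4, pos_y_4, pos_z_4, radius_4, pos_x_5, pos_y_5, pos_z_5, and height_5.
pos_x_1 = 2
pos_y_1 = 3.5
pos_z_1 = 1.5
width_1 = 1.5
height_1 = 3
pos_x_2 = 4.5
pos_z_2 = 5.5
radius_2 = 1.5
height_2 = 2
pos_x_3 = 1.5
pos_y_3 = 3.5
pos_z_3 = 3.5
depth_3 = 2.5
height_3 = 2
pos_x_4 = 3
pos_y_4 = 5
pos_z_4 = 5
radius_4 = 1
pos_x_5 = 4.5
pos_y_5 = 4
pos_z_5 = 2
height_5 = 1.5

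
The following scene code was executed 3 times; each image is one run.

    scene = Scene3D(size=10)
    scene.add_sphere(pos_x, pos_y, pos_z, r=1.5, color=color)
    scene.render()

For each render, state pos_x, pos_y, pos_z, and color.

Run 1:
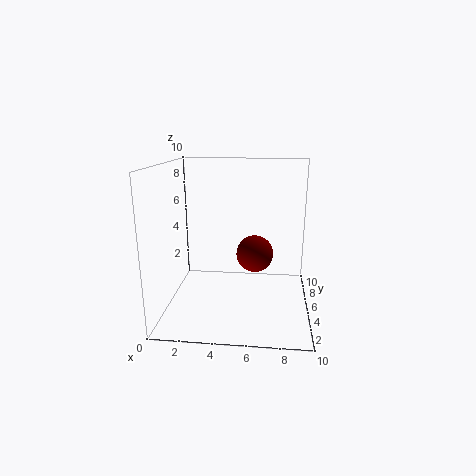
pos_x = 6
pos_y = 8.5
pos_z = 2.5
color = 'maroon'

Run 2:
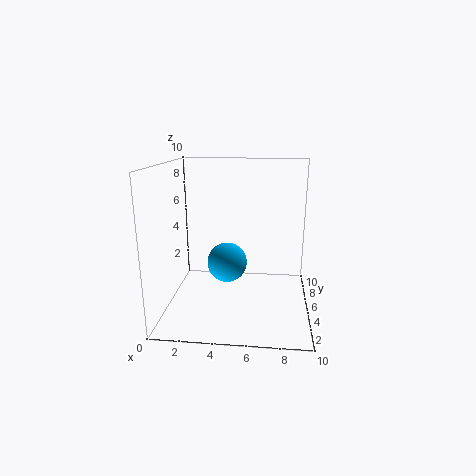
pos_x = 4
pos_y = 6.5
pos_z = 2.5
color = 'deepskyblue'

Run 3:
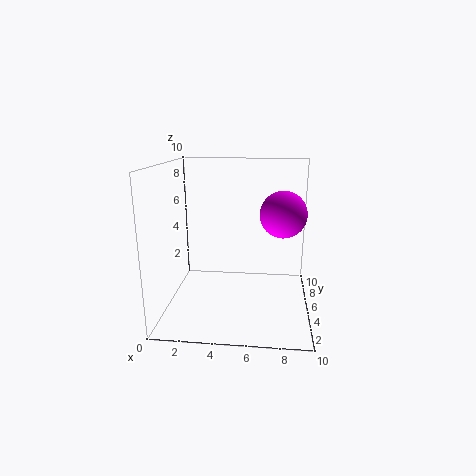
pos_x = 8
pos_y = 4
pos_z = 7
color = 'magenta'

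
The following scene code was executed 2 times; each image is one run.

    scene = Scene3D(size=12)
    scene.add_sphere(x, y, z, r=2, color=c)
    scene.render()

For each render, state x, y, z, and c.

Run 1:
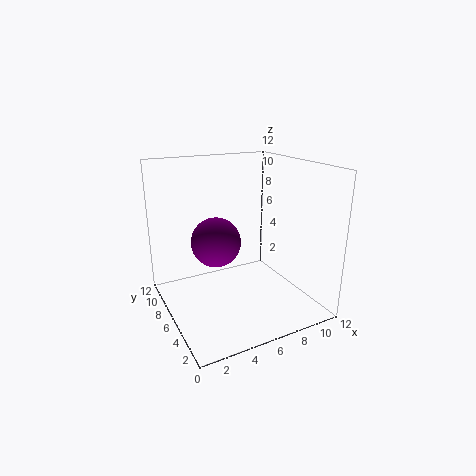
x = 4
y = 6
z = 6
c = 'purple'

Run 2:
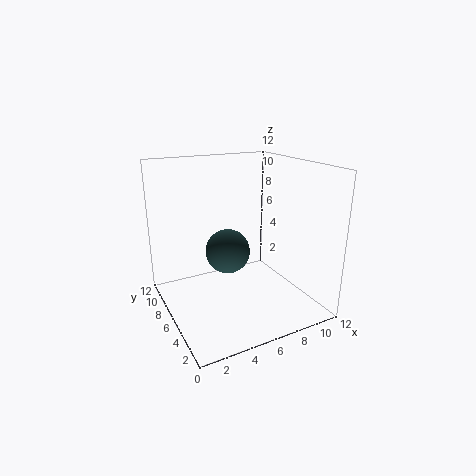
x = 6
y = 8
z = 4
c = 'darkslategray'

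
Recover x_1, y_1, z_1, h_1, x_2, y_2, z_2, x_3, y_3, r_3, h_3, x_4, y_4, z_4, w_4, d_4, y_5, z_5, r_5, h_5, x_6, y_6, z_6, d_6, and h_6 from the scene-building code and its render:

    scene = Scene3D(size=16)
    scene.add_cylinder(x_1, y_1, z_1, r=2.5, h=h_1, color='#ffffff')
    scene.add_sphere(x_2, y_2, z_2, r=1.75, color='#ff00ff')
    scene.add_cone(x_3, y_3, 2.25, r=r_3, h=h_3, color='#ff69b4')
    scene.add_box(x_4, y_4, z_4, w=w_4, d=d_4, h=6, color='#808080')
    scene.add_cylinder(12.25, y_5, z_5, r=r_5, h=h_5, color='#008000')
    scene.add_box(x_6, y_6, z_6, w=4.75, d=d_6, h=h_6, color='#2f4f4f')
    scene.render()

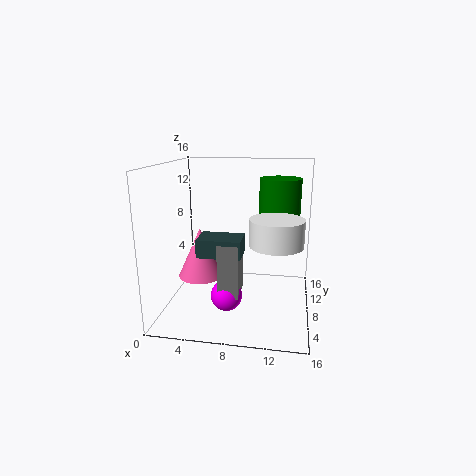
x_1 = 12.5, y_1 = 2.75, z_1 = 9.25, h_1 = 2.5, x_2 = 7, y_2 = 6.25, z_2 = 1.75, x_3 = 3, y_3 = 10, r_3 = 2.75, h_3 = 6, x_4 = 6.25, y_4 = 5, z_4 = 2, w_4 = 2.25, d_4 = 3.5, y_5 = 13, z_5 = 8.5, r_5 = 2.5, h_5 = 5.5, x_6 = 4, y_6 = 5, z_6 = 6.5, d_6 = 3.25, h_6 = 2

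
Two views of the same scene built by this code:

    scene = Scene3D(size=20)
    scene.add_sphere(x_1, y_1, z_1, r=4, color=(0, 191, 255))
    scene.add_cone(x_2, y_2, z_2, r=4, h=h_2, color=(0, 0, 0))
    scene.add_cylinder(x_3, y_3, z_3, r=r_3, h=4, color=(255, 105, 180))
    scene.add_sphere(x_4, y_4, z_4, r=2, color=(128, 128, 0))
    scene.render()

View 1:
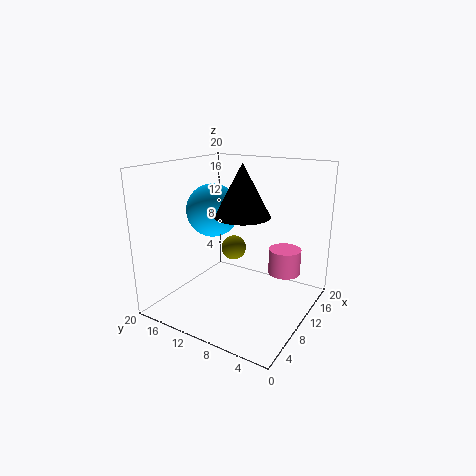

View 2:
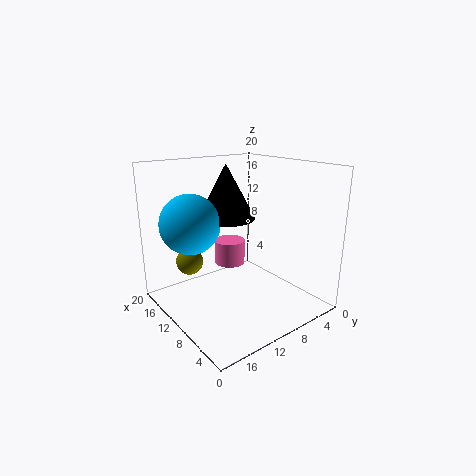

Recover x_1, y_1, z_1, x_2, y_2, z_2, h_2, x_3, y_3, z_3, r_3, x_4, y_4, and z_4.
x_1 = 12.5
y_1 = 16
z_1 = 12.5
x_2 = 12
y_2 = 10.5
z_2 = 12.5
h_2 = 7.5
x_3 = 17.5
y_3 = 6
z_3 = 2.5
r_3 = 2.5
x_4 = 16
y_4 = 14.5
z_4 = 5.5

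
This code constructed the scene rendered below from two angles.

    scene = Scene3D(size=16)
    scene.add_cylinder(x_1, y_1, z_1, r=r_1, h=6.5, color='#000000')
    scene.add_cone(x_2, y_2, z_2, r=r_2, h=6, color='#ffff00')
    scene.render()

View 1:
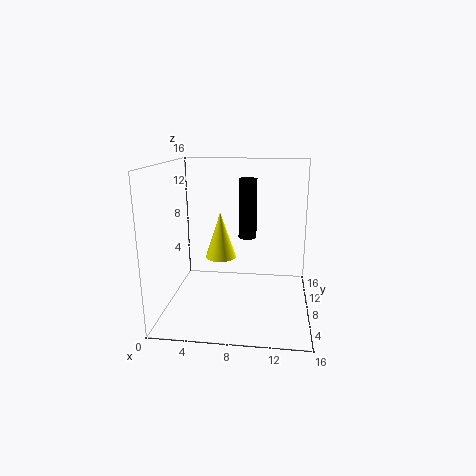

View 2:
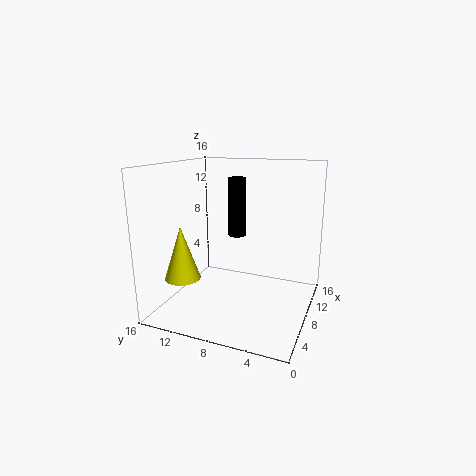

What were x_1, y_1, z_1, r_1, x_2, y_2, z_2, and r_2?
x_1 = 9, y_1 = 8.5, z_1 = 8, r_1 = 1, x_2 = 5, y_2 = 13.5, z_2 = 3.5, r_2 = 2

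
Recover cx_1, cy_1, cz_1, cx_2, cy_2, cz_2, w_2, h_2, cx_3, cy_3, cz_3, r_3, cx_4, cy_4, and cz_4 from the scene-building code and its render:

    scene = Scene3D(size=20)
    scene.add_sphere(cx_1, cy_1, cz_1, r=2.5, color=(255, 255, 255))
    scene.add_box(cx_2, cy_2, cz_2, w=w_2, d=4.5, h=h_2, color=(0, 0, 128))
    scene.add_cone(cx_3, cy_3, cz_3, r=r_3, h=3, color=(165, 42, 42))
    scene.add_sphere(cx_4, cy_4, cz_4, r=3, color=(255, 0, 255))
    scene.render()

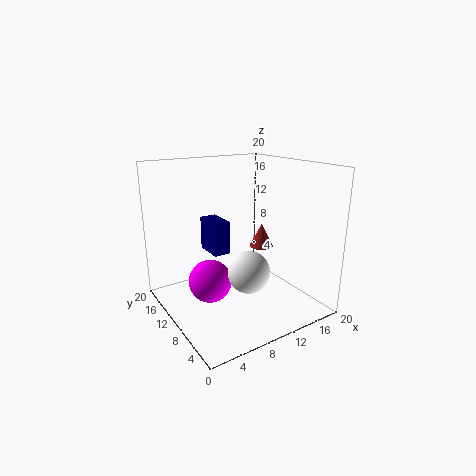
cx_1 = 7; cy_1 = 3; cz_1 = 8.5; cx_2 = 8; cy_2 = 13; cz_2 = 6.5; w_2 = 2.5; h_2 = 5; cx_3 = 11; cy_3 = 6; cz_3 = 10; r_3 = 1.5; cx_4 = 6; cy_4 = 11; cz_4 = 4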